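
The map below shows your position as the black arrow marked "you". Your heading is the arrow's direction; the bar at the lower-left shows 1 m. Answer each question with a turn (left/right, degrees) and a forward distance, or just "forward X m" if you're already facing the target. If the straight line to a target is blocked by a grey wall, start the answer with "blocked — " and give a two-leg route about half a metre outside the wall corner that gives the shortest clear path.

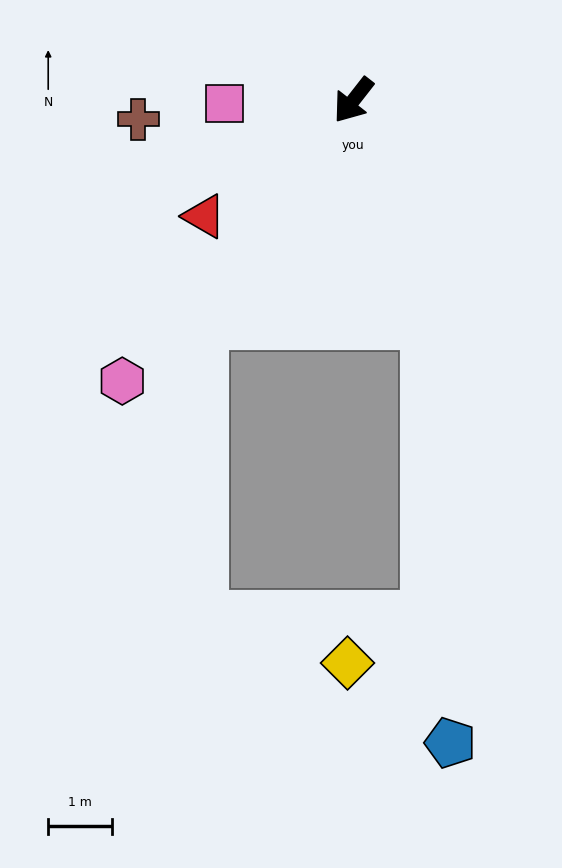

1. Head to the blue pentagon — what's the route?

blocked — turn left 57°, forward 3.7 m, then turn right 16°, forward 6.6 m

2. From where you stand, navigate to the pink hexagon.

forward 5.7 m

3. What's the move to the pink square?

turn right 51°, forward 2.0 m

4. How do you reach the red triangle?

turn right 14°, forward 3.0 m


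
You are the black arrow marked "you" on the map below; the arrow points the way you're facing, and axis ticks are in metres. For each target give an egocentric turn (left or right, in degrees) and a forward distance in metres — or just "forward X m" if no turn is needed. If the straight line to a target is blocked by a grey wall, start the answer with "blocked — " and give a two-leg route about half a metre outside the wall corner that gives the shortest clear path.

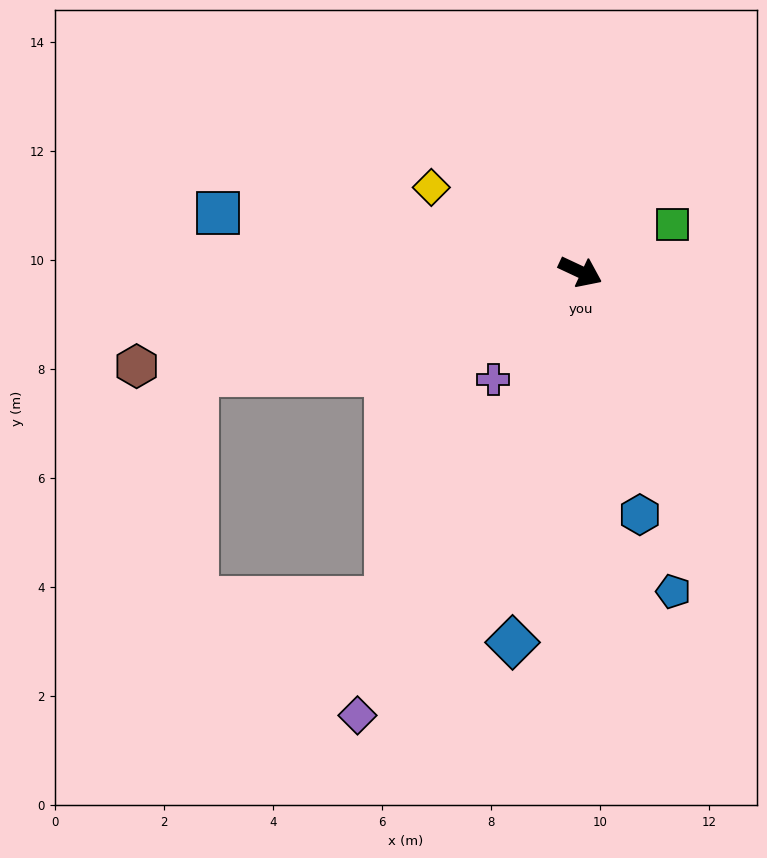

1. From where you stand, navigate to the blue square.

turn right 164°, forward 6.7 m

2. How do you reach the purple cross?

turn right 104°, forward 2.5 m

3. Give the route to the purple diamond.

turn right 92°, forward 9.1 m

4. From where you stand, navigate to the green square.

turn left 52°, forward 1.9 m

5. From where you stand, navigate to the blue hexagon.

turn right 51°, forward 4.6 m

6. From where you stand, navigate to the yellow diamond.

turn left 176°, forward 3.1 m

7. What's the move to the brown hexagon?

turn right 143°, forward 8.3 m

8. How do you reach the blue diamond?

turn right 75°, forward 6.9 m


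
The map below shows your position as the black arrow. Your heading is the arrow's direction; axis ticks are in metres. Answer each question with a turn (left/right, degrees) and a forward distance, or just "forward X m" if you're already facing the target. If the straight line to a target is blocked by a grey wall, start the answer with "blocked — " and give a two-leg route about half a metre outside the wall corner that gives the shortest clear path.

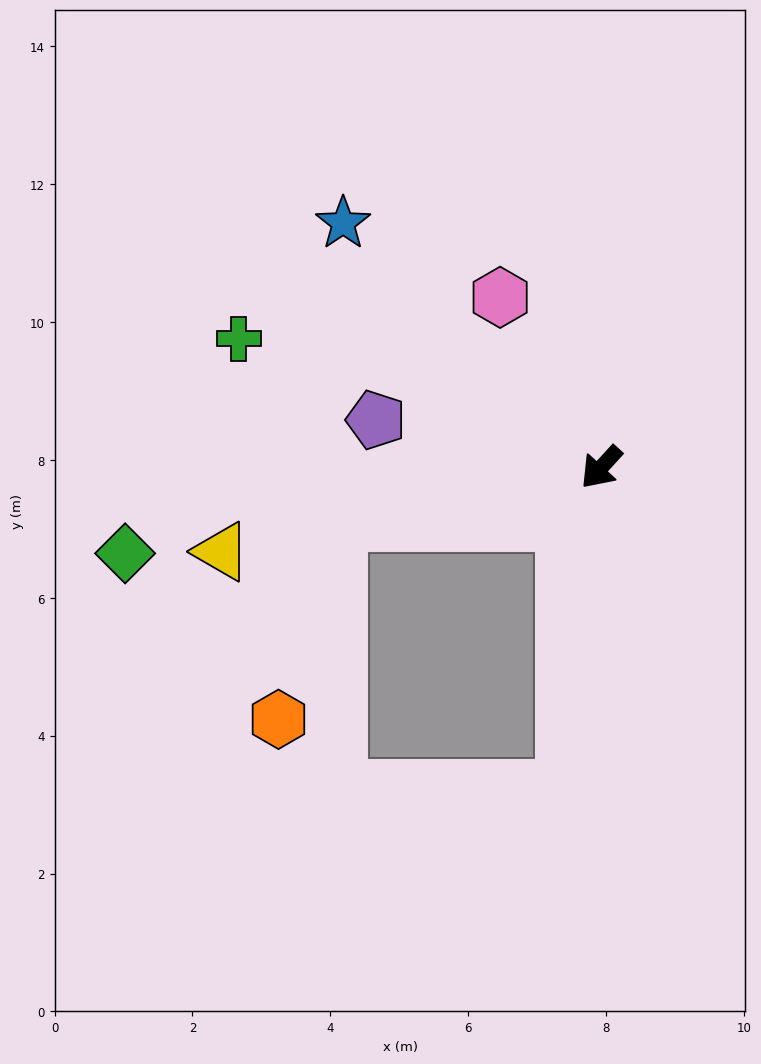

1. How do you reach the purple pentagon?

turn right 60°, forward 3.3 m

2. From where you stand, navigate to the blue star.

turn right 91°, forward 5.2 m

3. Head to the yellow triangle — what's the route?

turn right 35°, forward 5.6 m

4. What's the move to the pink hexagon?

turn right 107°, forward 2.9 m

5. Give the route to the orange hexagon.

blocked — turn right 36°, forward 3.9 m, then turn left 62°, forward 3.0 m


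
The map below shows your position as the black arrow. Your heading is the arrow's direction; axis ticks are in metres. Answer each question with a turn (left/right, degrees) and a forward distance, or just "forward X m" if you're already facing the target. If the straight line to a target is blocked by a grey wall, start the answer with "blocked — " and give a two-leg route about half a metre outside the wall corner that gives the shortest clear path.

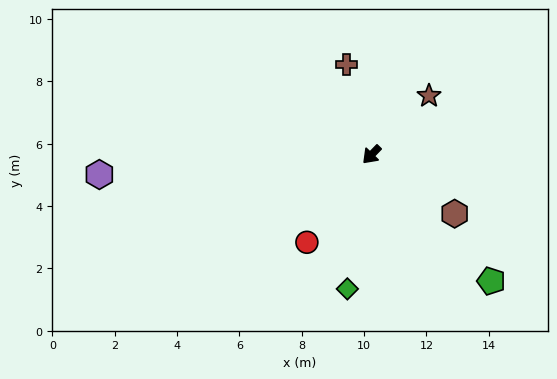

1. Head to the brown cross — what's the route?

turn right 121°, forward 3.0 m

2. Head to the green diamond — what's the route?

turn left 34°, forward 4.4 m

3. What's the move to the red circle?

turn left 8°, forward 3.5 m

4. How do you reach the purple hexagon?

turn right 42°, forward 8.8 m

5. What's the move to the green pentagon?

turn left 88°, forward 5.6 m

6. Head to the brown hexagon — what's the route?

turn left 99°, forward 3.3 m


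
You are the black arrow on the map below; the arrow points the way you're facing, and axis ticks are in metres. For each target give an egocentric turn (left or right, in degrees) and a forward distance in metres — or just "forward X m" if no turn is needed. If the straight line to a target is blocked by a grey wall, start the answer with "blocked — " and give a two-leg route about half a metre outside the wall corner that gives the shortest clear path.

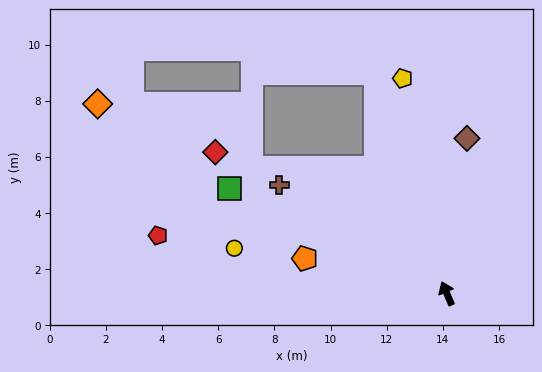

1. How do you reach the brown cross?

turn left 34°, forward 7.1 m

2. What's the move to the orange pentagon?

turn left 53°, forward 5.2 m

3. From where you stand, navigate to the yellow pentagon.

turn right 12°, forward 7.8 m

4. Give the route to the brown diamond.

turn right 31°, forward 5.6 m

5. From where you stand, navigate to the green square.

turn left 41°, forward 8.6 m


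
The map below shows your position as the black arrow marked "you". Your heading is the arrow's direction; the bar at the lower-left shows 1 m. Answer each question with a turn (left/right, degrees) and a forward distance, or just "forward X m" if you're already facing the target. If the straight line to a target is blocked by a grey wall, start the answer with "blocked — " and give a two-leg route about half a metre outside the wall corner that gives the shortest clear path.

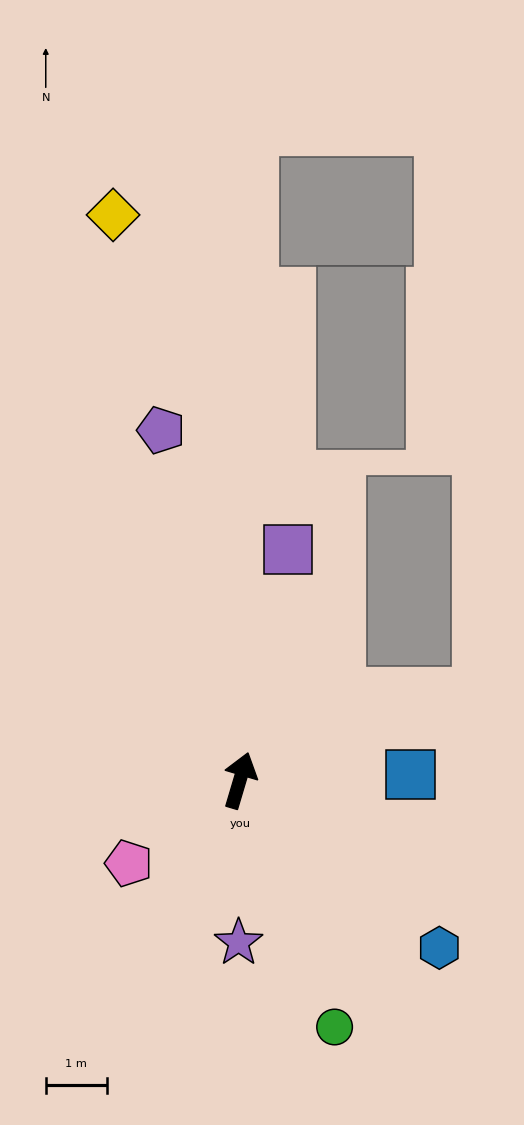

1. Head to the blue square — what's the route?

turn right 72°, forward 2.8 m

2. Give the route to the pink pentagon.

turn left 143°, forward 2.3 m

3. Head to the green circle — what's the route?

turn right 142°, forward 4.3 m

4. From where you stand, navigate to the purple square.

turn left 5°, forward 3.9 m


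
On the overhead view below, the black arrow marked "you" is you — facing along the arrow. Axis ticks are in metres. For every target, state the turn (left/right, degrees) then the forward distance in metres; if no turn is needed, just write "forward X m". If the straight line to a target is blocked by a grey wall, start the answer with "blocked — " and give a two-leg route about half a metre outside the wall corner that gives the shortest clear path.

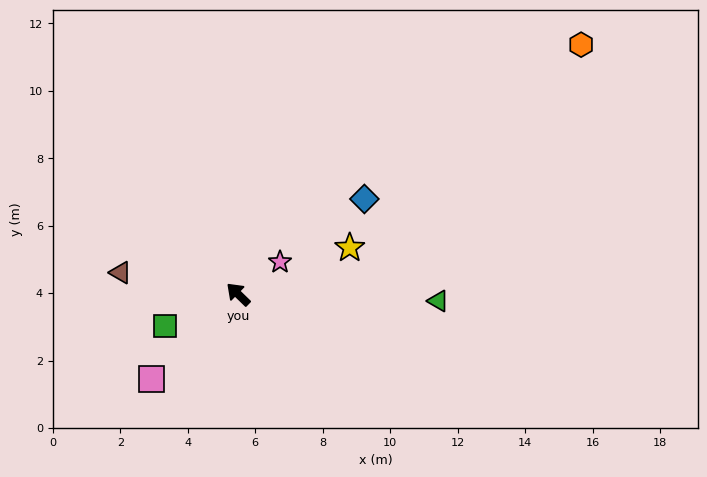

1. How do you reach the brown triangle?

turn left 34°, forward 3.5 m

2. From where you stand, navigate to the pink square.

turn left 89°, forward 3.6 m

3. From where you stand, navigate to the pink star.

turn right 98°, forward 1.6 m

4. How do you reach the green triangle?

turn right 138°, forward 5.9 m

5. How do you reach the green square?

turn left 67°, forward 2.4 m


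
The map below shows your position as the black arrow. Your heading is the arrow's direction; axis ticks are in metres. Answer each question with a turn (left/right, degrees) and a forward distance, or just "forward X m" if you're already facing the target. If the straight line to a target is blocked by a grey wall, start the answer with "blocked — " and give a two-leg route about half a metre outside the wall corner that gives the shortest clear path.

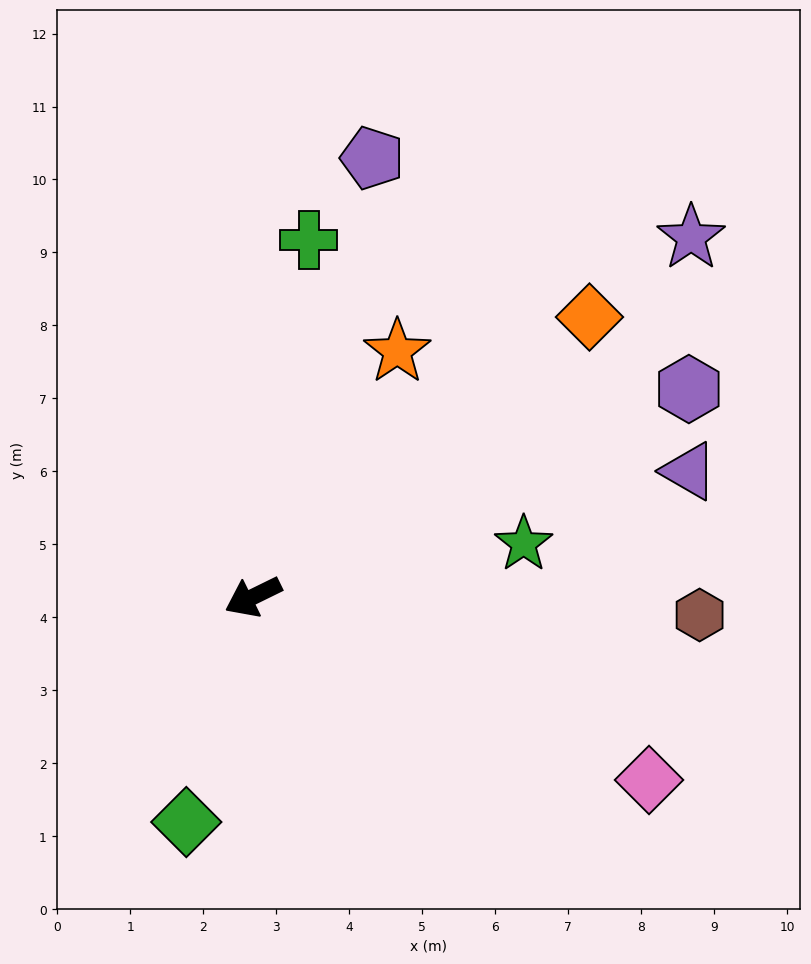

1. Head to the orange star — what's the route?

turn right 147°, forward 3.9 m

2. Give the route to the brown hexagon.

turn left 152°, forward 6.1 m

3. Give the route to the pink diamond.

turn left 129°, forward 6.0 m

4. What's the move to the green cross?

turn right 125°, forward 5.0 m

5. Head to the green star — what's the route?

turn left 165°, forward 3.8 m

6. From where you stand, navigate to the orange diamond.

turn right 166°, forward 6.0 m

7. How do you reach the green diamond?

turn left 47°, forward 3.2 m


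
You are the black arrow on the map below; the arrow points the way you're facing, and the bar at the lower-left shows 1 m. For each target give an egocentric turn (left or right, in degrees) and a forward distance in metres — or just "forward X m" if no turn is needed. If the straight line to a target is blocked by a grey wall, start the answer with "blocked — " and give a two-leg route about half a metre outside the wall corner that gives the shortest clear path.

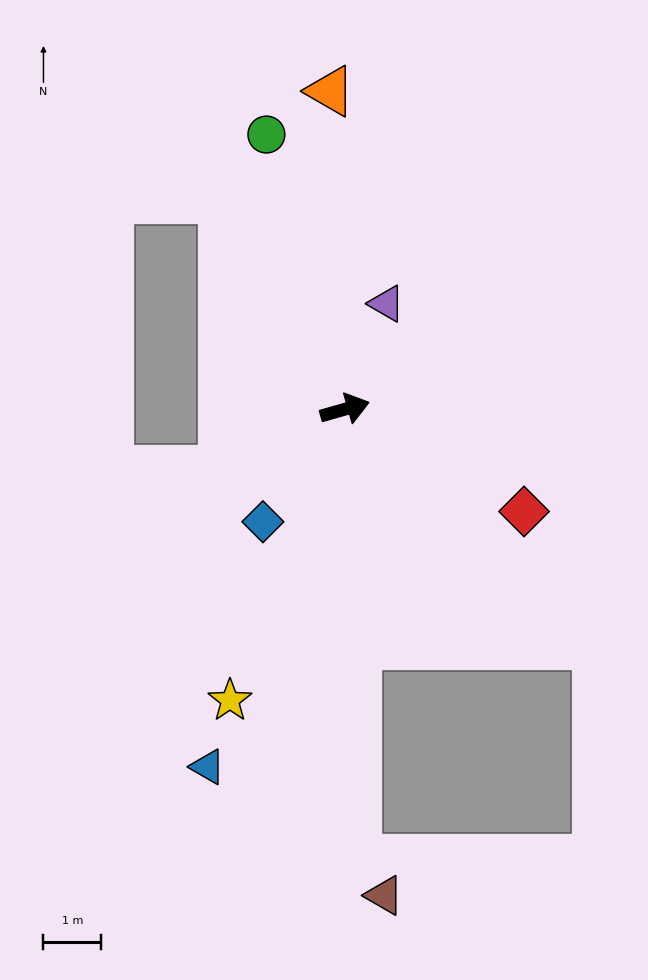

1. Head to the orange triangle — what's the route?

turn left 77°, forward 5.5 m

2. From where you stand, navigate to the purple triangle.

turn left 53°, forward 2.0 m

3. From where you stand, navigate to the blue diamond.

turn right 142°, forward 2.4 m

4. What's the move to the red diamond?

turn right 46°, forward 3.6 m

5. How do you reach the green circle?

turn left 90°, forward 5.0 m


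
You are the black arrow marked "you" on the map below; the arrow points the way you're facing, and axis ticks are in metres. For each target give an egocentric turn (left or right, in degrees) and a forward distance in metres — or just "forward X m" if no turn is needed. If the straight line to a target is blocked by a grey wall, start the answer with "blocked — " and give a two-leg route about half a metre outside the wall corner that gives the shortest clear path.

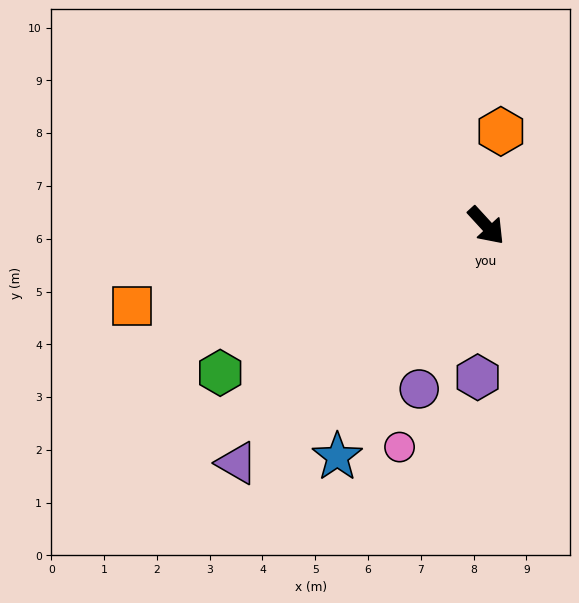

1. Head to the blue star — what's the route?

turn right 75°, forward 5.2 m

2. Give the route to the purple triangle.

turn right 89°, forward 6.5 m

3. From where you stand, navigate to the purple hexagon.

turn right 46°, forward 2.9 m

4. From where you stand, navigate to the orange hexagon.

turn left 129°, forward 1.8 m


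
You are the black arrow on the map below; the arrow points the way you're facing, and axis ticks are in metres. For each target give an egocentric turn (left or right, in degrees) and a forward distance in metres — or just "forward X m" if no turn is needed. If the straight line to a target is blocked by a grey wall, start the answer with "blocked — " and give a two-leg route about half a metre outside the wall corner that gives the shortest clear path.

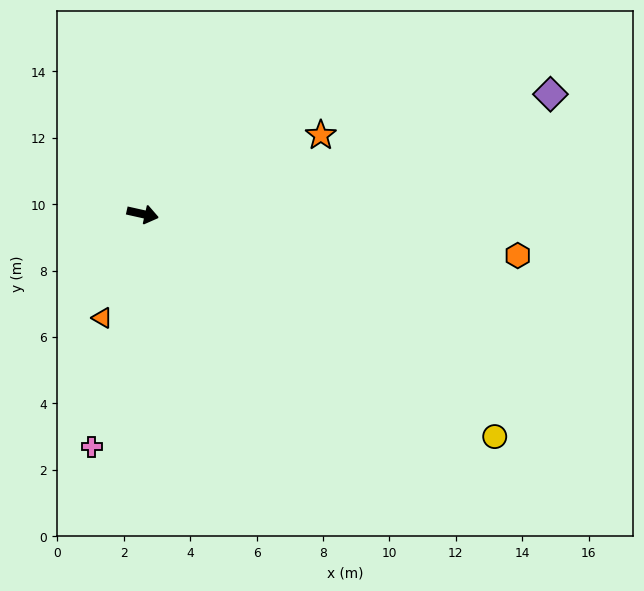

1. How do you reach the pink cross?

turn right 90°, forward 7.2 m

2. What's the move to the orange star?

turn left 36°, forward 5.9 m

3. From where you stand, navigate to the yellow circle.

turn right 20°, forward 12.5 m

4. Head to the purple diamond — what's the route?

turn left 29°, forward 12.8 m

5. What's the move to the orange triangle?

turn right 99°, forward 3.4 m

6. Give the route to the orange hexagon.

turn left 6°, forward 11.4 m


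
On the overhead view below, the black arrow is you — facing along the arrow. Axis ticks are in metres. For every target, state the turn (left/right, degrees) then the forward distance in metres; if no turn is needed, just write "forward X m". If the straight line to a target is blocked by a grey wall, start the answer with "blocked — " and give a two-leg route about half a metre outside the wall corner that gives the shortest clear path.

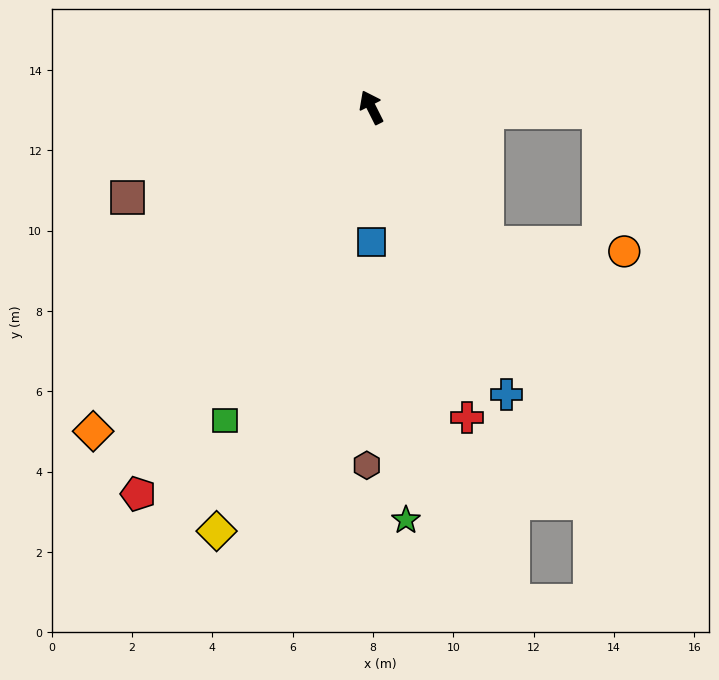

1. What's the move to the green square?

turn left 128°, forward 8.6 m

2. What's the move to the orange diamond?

turn left 113°, forward 10.6 m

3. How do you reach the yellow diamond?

turn left 133°, forward 11.2 m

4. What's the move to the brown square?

turn left 84°, forward 6.5 m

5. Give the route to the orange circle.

blocked — turn right 166°, forward 4.4 m, then turn left 46°, forward 3.4 m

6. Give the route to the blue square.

turn left 153°, forward 3.4 m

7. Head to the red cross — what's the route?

turn left 170°, forward 8.1 m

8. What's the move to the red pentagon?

turn left 122°, forward 11.2 m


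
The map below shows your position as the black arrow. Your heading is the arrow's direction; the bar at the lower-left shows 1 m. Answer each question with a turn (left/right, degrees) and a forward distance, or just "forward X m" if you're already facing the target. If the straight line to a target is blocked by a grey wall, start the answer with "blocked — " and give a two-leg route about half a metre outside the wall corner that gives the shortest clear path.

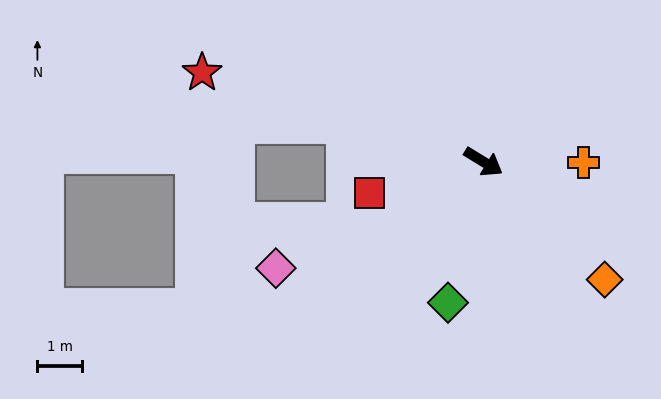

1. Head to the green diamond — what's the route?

turn right 73°, forward 3.3 m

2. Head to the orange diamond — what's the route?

turn right 13°, forward 3.8 m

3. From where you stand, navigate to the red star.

turn right 166°, forward 6.7 m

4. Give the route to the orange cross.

turn left 31°, forward 2.3 m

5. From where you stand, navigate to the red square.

turn right 133°, forward 2.7 m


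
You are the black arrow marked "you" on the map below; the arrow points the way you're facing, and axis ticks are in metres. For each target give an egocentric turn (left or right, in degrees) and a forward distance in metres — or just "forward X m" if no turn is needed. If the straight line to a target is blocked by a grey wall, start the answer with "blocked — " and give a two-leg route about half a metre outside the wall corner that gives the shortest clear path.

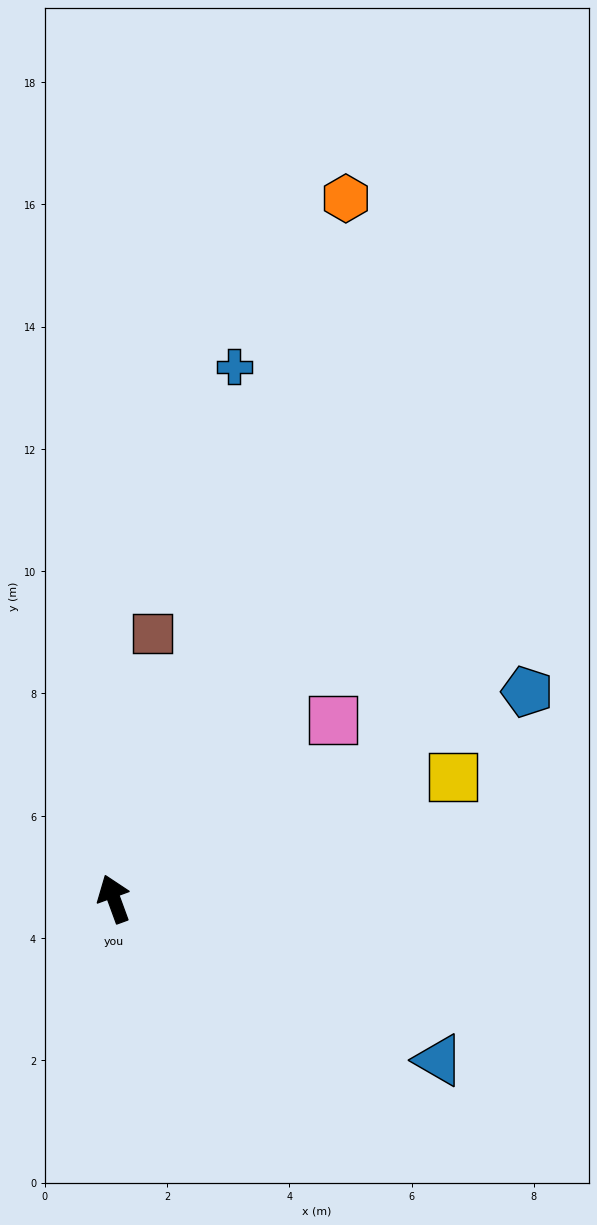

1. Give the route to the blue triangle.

turn right 137°, forward 5.9 m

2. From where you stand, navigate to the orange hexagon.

turn right 38°, forward 12.1 m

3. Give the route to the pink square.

turn right 71°, forward 4.6 m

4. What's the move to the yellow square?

turn right 90°, forward 5.9 m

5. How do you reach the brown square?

turn right 28°, forward 4.4 m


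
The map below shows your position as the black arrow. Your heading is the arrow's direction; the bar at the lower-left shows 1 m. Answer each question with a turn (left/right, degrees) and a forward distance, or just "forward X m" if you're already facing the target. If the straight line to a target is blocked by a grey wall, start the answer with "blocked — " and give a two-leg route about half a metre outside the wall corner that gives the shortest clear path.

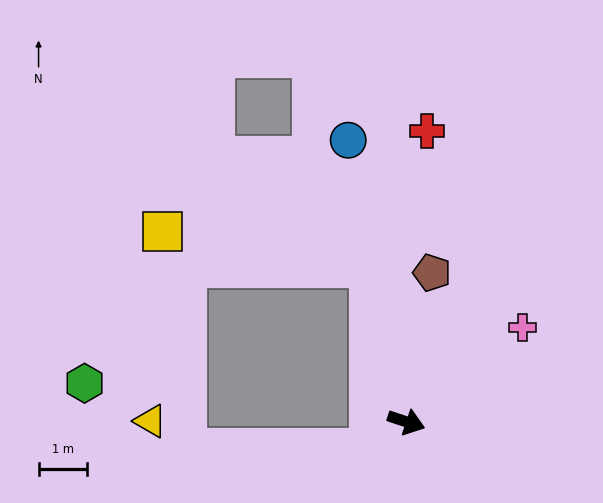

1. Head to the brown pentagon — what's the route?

turn left 99°, forward 3.1 m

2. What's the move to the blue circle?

turn left 120°, forward 5.9 m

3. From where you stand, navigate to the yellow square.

blocked — turn left 122°, forward 3.2 m, then turn left 67°, forward 4.3 m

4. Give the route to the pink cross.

turn left 58°, forward 3.1 m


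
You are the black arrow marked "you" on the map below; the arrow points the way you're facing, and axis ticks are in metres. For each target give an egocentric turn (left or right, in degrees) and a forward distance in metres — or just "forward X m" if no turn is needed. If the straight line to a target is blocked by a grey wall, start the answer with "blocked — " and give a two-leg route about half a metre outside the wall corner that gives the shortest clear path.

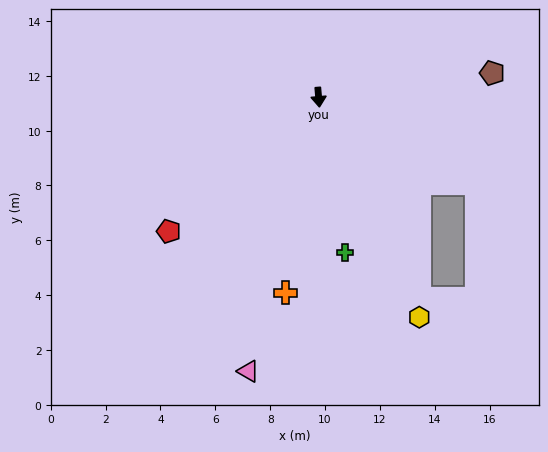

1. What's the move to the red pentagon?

turn right 53°, forward 7.3 m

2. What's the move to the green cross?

turn left 5°, forward 5.7 m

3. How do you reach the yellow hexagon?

turn left 20°, forward 8.8 m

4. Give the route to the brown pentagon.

turn left 93°, forward 6.4 m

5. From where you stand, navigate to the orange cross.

turn right 14°, forward 7.2 m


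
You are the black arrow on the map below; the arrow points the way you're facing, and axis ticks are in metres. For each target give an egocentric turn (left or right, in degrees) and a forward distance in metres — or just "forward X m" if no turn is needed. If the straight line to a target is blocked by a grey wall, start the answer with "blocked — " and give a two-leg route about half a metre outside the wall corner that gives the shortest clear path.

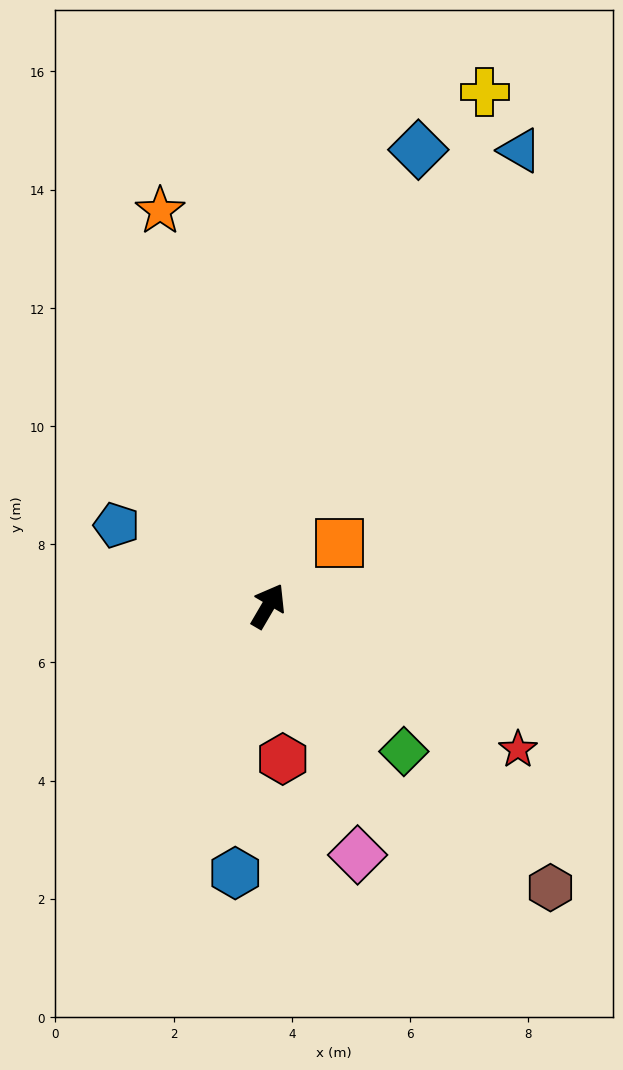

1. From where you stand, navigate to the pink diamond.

turn right 130°, forward 4.5 m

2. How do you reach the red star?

turn right 90°, forward 4.9 m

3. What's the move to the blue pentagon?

turn left 92°, forward 2.9 m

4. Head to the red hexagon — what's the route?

turn right 144°, forward 2.6 m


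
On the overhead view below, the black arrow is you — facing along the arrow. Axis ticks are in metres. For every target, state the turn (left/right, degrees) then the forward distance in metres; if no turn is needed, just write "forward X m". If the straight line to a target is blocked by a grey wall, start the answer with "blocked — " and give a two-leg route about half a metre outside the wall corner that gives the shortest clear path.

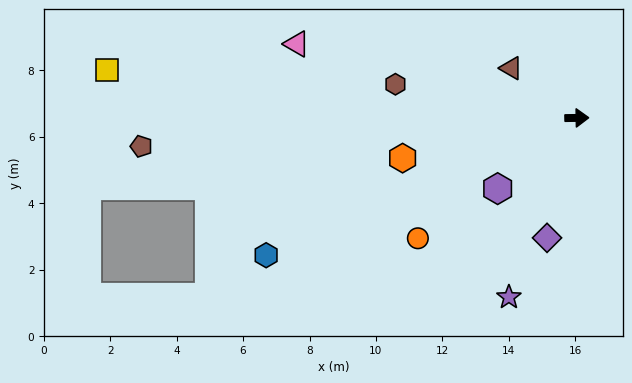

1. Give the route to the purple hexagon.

turn right 139°, forward 3.2 m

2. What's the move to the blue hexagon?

turn right 157°, forward 10.2 m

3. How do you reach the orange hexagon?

turn right 168°, forward 5.4 m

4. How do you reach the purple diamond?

turn right 105°, forward 3.7 m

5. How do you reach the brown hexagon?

turn left 169°, forward 5.6 m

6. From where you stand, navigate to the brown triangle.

turn left 142°, forward 2.5 m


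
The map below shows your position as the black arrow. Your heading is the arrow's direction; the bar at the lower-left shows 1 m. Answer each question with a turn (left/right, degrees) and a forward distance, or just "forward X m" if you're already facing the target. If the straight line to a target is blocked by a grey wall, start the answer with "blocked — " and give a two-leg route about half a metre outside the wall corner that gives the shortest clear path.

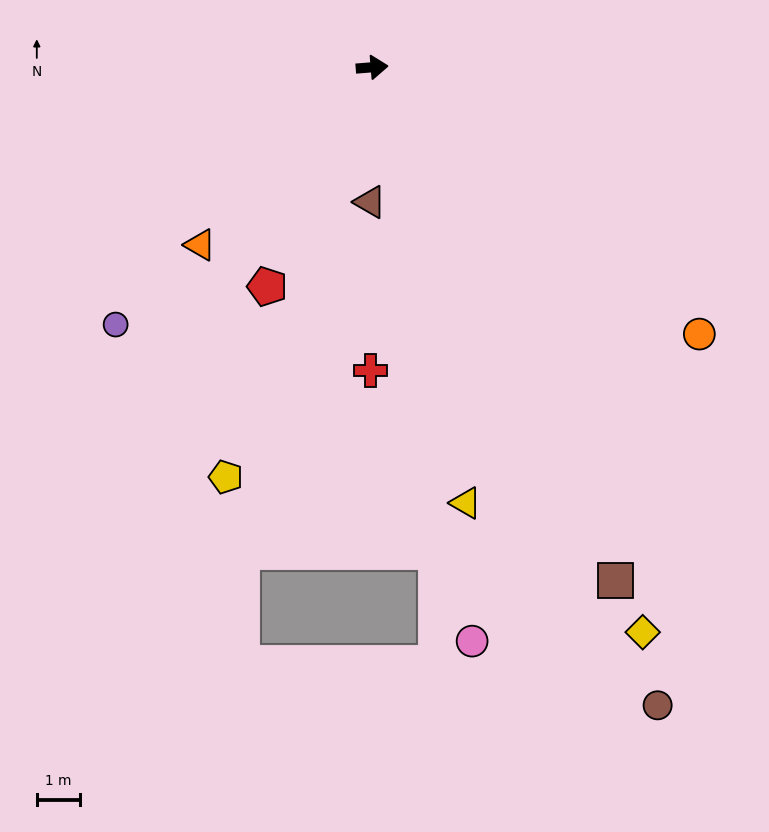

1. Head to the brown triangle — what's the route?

turn right 95°, forward 3.1 m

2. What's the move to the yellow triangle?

turn right 82°, forward 10.3 m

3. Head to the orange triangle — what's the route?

turn right 139°, forward 5.7 m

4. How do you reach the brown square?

turn right 69°, forward 13.2 m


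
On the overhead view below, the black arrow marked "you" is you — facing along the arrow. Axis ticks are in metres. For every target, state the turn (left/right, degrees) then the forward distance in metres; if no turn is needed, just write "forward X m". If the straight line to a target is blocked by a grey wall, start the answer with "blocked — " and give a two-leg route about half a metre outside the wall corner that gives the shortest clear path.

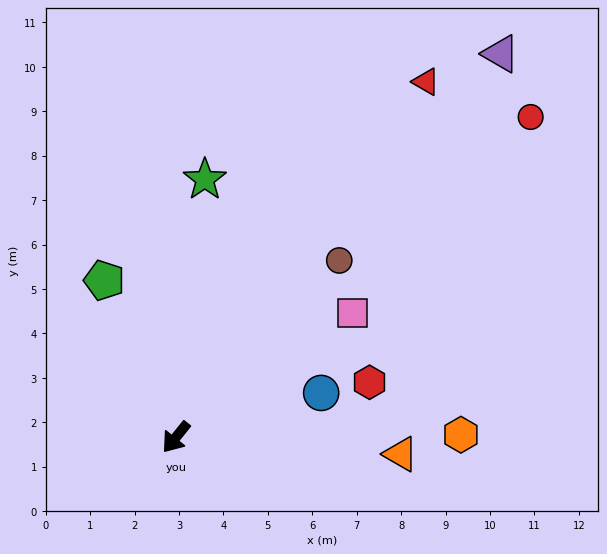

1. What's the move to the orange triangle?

turn left 125°, forward 5.1 m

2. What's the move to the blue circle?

turn left 146°, forward 3.4 m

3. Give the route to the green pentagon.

turn right 117°, forward 3.9 m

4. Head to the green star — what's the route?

turn right 148°, forward 5.8 m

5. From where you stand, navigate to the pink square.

turn left 164°, forward 4.9 m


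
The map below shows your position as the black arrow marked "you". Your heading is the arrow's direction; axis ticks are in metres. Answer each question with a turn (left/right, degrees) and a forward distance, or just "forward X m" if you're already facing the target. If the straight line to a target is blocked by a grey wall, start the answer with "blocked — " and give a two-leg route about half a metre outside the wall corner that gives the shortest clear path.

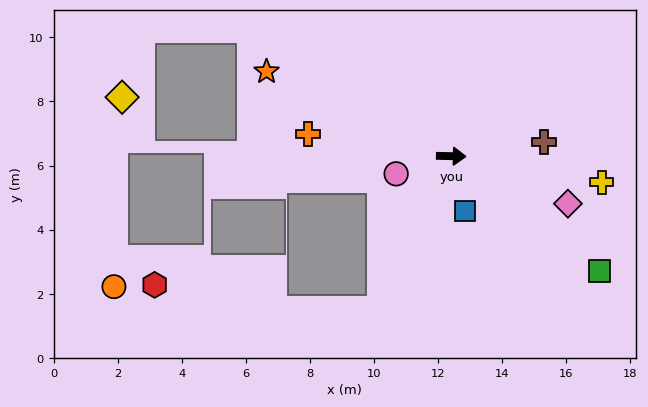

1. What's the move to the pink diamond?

turn right 21°, forward 3.9 m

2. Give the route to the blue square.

turn right 75°, forward 1.8 m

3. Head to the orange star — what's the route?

turn left 157°, forward 6.3 m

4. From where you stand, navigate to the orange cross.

turn left 172°, forward 4.5 m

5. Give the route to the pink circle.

turn right 161°, forward 1.8 m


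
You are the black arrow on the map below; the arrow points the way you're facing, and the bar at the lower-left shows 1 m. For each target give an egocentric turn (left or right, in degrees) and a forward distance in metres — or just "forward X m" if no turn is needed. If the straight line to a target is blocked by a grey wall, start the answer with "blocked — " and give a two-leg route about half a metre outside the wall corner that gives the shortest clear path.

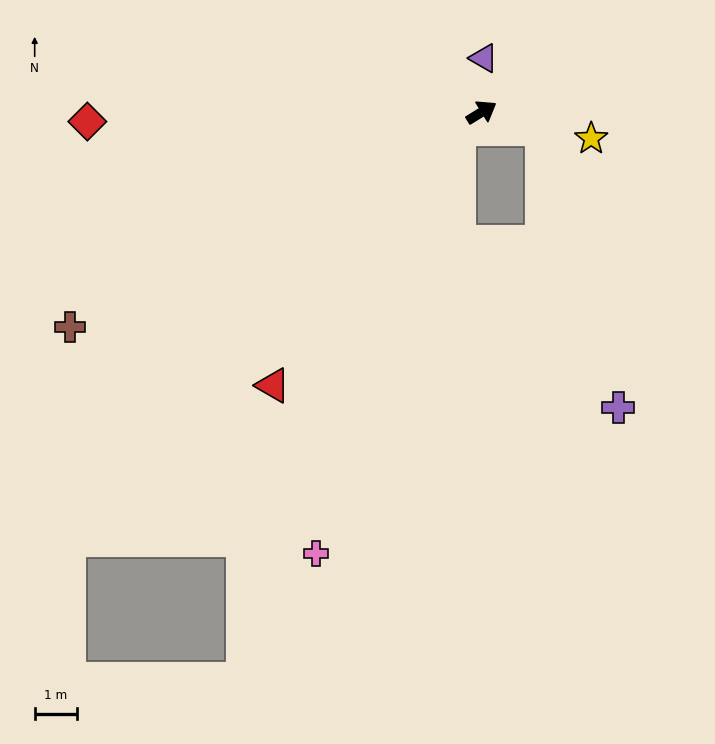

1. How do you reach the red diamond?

turn left 150°, forward 9.4 m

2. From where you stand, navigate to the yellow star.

turn right 45°, forward 2.7 m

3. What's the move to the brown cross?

turn left 176°, forward 11.1 m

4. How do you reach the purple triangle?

turn left 56°, forward 1.3 m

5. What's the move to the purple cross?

blocked — turn right 46°, forward 1.5 m, then turn right 61°, forward 6.9 m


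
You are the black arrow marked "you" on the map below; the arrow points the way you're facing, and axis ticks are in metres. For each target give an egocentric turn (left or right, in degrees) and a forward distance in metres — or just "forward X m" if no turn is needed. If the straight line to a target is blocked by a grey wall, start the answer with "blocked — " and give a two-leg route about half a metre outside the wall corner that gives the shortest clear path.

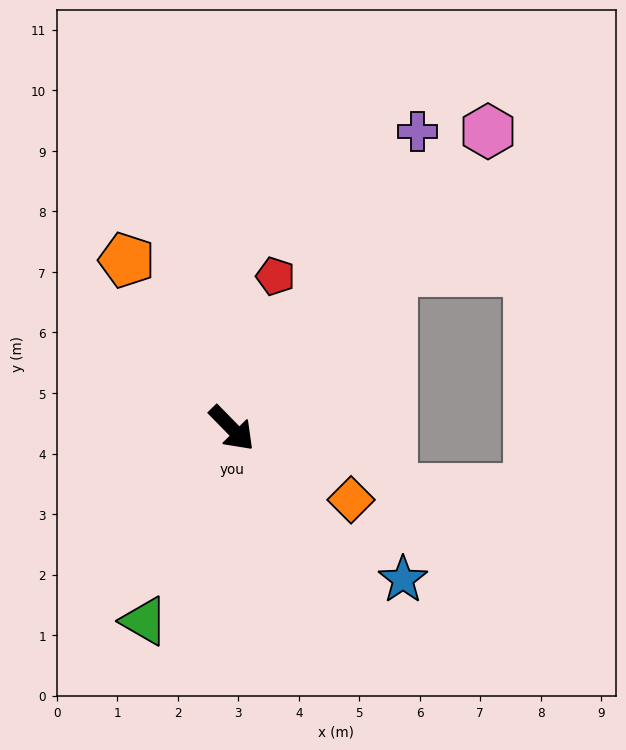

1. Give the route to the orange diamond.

turn left 15°, forward 2.3 m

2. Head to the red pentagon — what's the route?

turn left 120°, forward 2.6 m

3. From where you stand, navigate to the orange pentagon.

turn left 168°, forward 3.3 m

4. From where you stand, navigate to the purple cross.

turn left 103°, forward 5.8 m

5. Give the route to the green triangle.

turn right 69°, forward 3.5 m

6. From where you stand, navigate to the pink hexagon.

turn left 95°, forward 6.5 m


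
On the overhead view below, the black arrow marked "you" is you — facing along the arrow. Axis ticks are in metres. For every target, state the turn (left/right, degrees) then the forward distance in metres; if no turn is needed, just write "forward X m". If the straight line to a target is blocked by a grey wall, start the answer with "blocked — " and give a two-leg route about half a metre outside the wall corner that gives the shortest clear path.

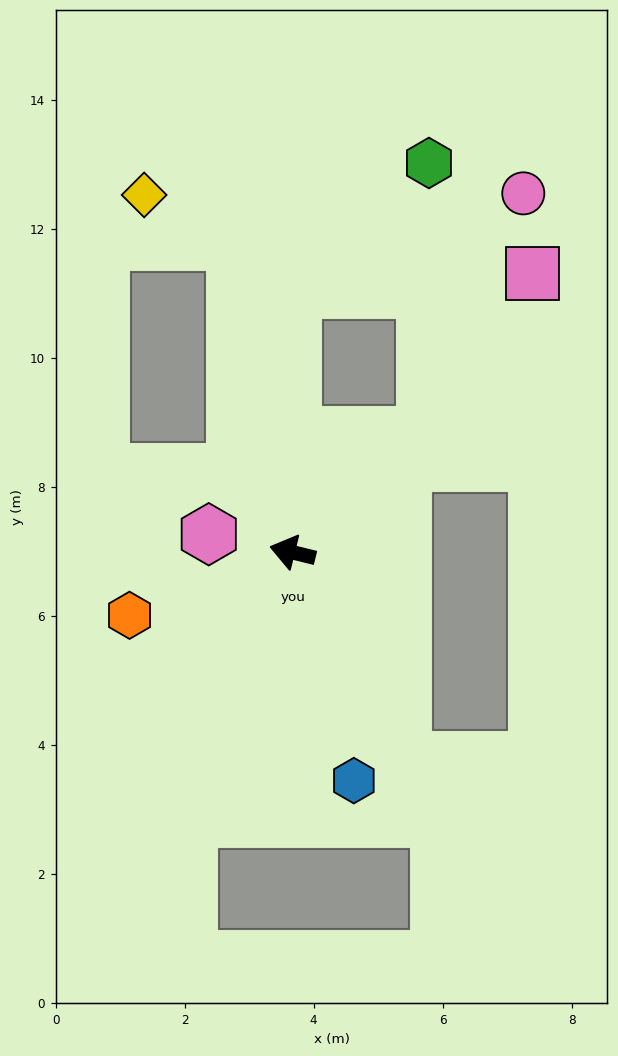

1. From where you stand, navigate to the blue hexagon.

turn left 119°, forward 3.7 m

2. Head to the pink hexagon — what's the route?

forward 1.3 m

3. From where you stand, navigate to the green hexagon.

blocked — turn right 76°, forward 4.1 m, then turn right 47°, forward 2.9 m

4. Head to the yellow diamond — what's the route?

blocked — turn right 65°, forward 4.9 m, then turn left 51°, forward 1.6 m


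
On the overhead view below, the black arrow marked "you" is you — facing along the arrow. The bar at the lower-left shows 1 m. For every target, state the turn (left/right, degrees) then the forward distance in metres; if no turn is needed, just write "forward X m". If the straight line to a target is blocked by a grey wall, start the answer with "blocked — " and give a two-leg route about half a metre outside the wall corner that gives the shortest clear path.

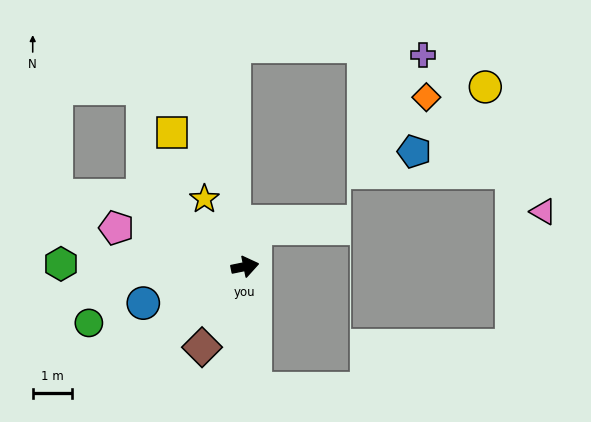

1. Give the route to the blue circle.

turn right 172°, forward 2.8 m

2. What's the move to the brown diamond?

turn right 130°, forward 2.4 m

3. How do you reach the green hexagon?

turn left 168°, forward 4.7 m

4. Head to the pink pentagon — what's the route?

turn left 152°, forward 3.5 m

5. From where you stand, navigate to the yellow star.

turn left 109°, forward 2.0 m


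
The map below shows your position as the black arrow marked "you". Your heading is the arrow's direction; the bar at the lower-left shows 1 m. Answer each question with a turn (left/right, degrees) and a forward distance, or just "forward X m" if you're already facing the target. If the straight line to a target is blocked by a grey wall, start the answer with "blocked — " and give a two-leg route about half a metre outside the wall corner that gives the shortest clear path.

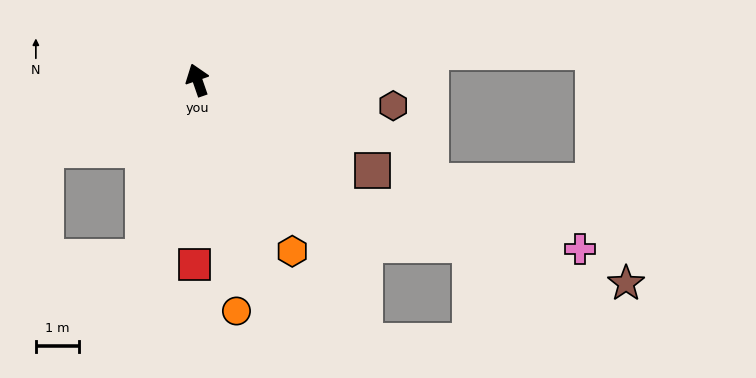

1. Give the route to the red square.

turn left 160°, forward 4.3 m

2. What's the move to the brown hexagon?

turn right 117°, forward 4.6 m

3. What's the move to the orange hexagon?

turn right 170°, forward 4.6 m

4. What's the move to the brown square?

turn right 137°, forward 4.6 m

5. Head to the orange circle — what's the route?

turn left 171°, forward 5.5 m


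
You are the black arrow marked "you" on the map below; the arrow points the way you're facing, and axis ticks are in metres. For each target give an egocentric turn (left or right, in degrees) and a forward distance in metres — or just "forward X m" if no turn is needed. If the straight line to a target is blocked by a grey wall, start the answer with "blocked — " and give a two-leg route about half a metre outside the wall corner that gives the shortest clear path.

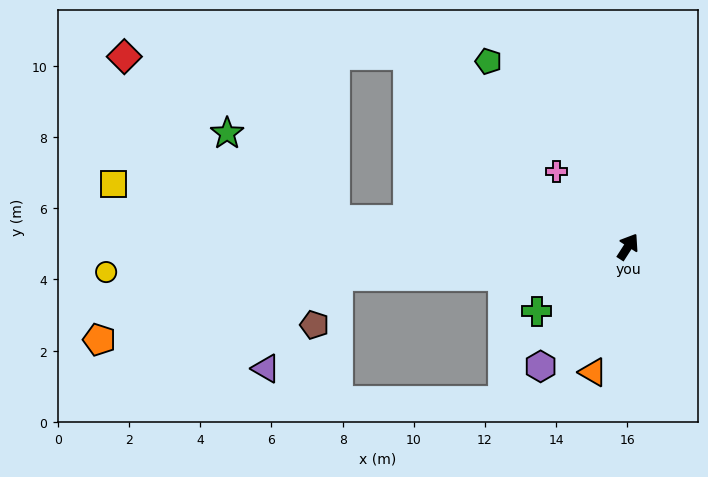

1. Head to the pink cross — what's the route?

turn left 76°, forward 2.9 m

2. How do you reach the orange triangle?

turn right 163°, forward 3.7 m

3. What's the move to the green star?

blocked — turn left 118°, forward 8.3 m, then turn right 34°, forward 3.9 m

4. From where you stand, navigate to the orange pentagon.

blocked — turn left 129°, forward 8.2 m, then turn left 9°, forward 6.9 m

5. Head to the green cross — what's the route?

turn left 158°, forward 3.1 m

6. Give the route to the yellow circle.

turn left 126°, forward 14.7 m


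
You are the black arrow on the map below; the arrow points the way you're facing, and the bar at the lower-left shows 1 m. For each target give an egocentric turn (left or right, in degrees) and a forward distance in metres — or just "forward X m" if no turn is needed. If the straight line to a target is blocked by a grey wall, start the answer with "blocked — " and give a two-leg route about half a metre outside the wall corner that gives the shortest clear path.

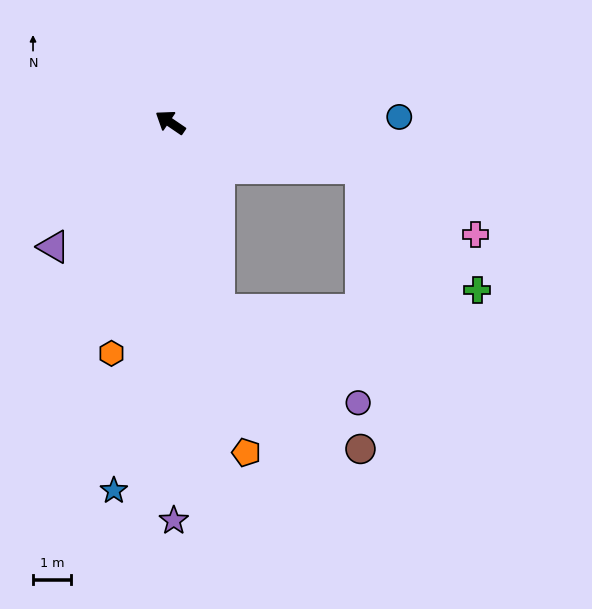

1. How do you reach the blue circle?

turn right 144°, forward 6.0 m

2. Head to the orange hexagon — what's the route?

turn left 110°, forward 6.3 m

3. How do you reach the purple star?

turn left 125°, forward 10.4 m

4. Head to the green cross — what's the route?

blocked — turn right 159°, forward 5.1 m, then turn right 33°, forward 4.4 m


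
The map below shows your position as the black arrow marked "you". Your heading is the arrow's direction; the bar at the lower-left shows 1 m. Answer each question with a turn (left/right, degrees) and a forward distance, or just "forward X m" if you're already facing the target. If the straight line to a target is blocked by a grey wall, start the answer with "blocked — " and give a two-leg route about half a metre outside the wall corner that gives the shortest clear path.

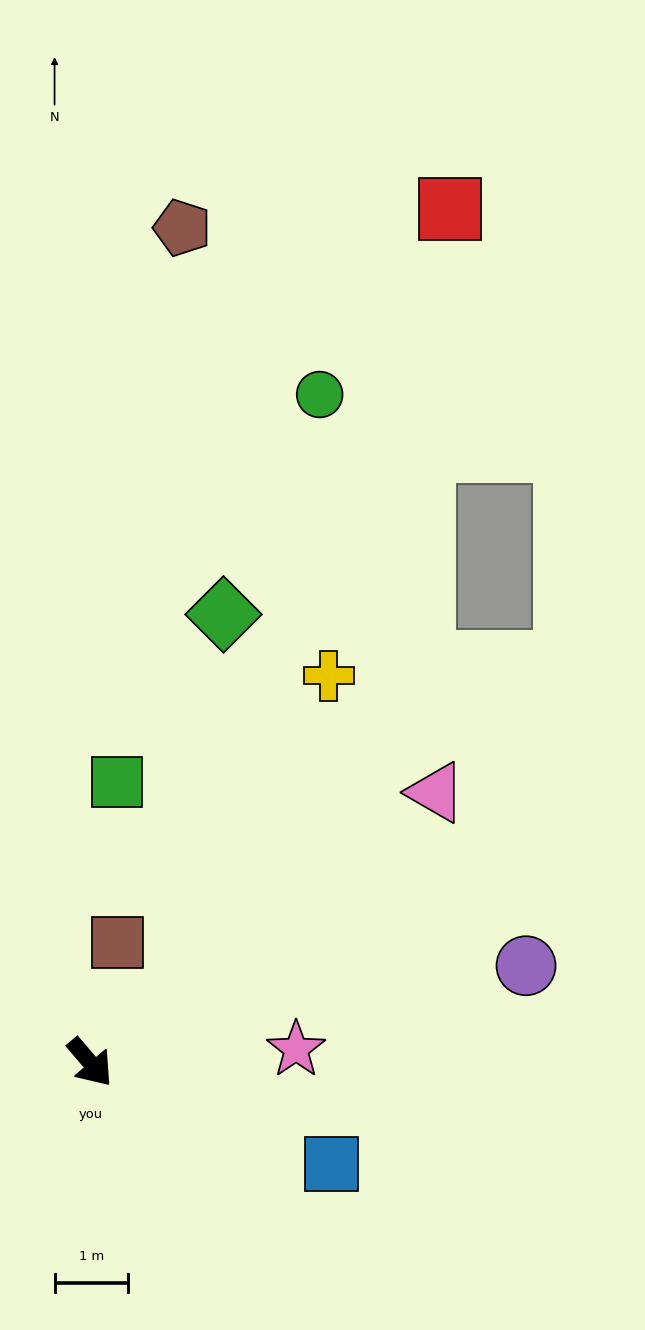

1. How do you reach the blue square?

turn left 27°, forward 3.6 m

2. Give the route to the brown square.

turn left 127°, forward 1.7 m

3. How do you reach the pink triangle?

turn left 88°, forward 6.0 m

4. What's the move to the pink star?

turn left 53°, forward 2.8 m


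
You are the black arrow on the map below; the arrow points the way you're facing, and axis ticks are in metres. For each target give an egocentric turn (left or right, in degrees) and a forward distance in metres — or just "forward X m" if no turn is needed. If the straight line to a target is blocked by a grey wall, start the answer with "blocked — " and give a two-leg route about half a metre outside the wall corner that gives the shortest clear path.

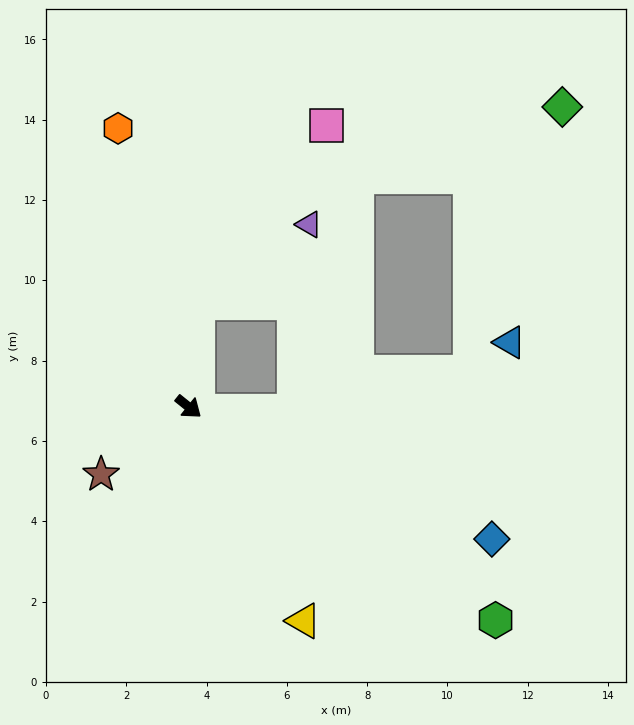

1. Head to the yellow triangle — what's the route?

turn right 23°, forward 6.1 m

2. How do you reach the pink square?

blocked — turn left 124°, forward 2.6 m, then turn right 31°, forward 5.5 m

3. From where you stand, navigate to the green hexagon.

turn left 4°, forward 9.3 m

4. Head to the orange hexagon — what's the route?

turn left 143°, forward 7.2 m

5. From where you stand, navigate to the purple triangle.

blocked — turn left 124°, forward 2.6 m, then turn right 50°, forward 3.4 m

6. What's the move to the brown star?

turn right 103°, forward 2.8 m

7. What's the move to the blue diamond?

turn left 15°, forward 8.2 m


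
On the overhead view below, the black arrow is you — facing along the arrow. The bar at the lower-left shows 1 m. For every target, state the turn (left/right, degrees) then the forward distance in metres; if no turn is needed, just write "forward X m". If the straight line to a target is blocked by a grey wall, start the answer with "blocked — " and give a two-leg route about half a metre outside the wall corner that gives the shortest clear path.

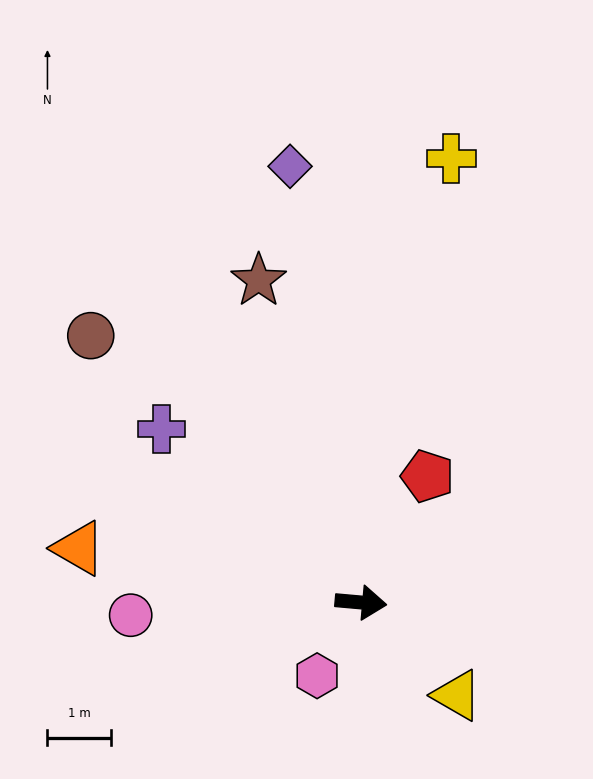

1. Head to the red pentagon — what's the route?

turn left 67°, forward 2.3 m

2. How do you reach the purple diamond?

turn left 104°, forward 7.0 m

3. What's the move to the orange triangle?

turn left 174°, forward 4.5 m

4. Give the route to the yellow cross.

turn left 84°, forward 7.1 m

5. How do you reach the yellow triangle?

turn right 39°, forward 2.1 m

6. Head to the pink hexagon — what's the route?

turn right 116°, forward 1.3 m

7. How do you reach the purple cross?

turn left 144°, forward 4.2 m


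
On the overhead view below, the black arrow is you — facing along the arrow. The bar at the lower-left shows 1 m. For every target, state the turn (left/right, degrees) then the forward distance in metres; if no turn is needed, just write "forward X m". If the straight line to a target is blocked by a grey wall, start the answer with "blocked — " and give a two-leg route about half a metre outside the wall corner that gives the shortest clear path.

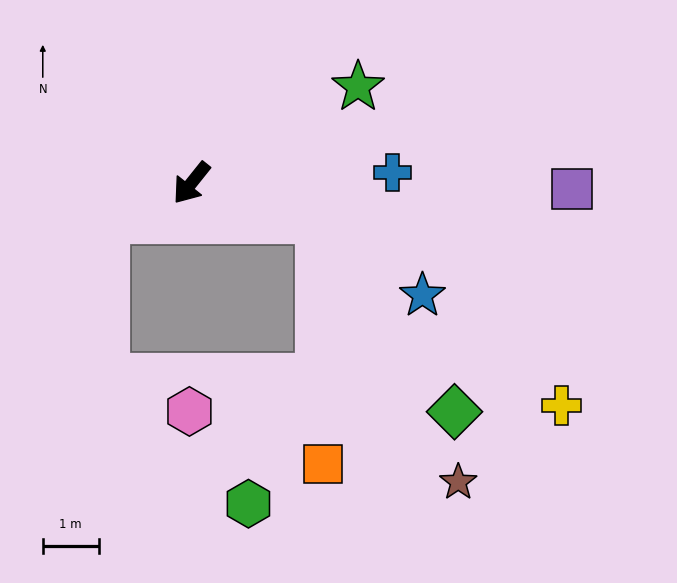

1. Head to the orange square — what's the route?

blocked — turn left 112°, forward 2.4 m, then turn right 73°, forward 4.4 m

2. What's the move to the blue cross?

turn left 132°, forward 3.6 m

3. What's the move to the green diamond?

blocked — turn left 112°, forward 2.4 m, then turn right 38°, forward 4.2 m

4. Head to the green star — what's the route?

turn left 159°, forward 3.4 m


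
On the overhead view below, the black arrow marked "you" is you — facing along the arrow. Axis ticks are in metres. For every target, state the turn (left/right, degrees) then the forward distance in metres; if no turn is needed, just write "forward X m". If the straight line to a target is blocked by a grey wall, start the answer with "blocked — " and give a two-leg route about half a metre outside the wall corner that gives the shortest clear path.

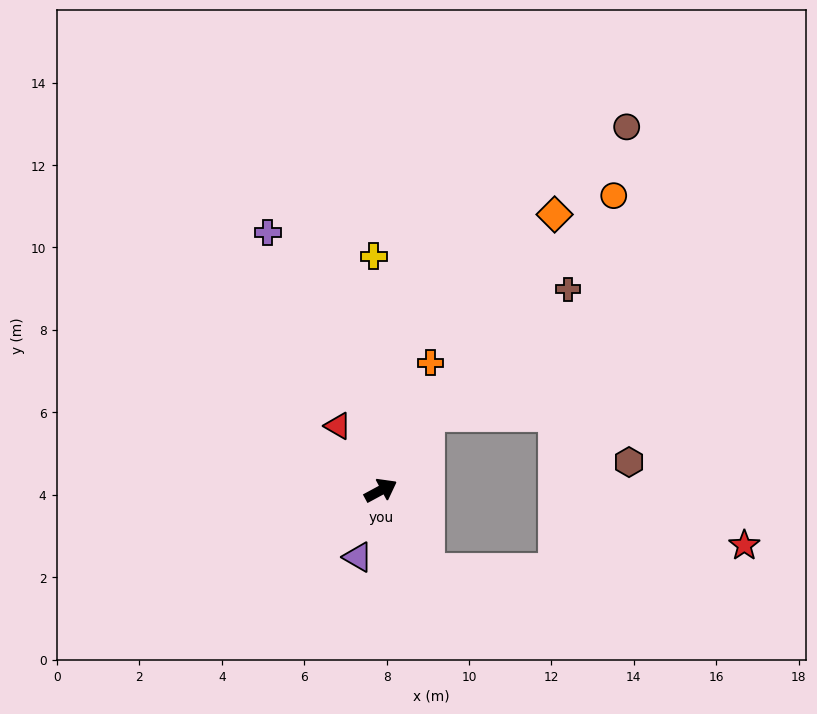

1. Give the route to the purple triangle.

turn right 137°, forward 1.7 m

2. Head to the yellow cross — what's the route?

turn left 63°, forward 5.7 m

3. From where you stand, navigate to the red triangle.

turn left 95°, forward 1.9 m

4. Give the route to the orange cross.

turn left 40°, forward 3.3 m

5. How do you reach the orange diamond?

turn left 29°, forward 7.9 m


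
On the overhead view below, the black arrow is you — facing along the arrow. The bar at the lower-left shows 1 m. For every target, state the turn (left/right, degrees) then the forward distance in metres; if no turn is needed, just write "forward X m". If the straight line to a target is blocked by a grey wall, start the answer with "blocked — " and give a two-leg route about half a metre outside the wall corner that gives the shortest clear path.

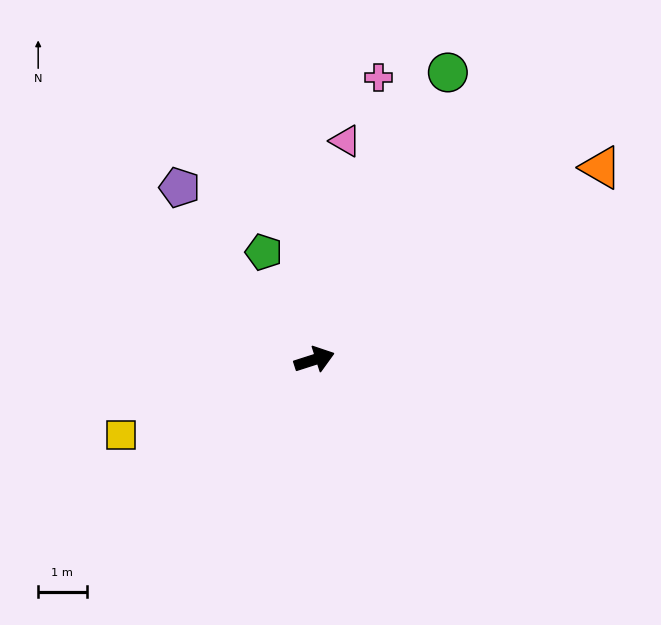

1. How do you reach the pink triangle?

turn left 64°, forward 4.6 m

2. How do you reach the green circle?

turn left 47°, forward 6.5 m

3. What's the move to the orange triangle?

turn left 16°, forward 7.1 m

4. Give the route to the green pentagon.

turn left 97°, forward 2.5 m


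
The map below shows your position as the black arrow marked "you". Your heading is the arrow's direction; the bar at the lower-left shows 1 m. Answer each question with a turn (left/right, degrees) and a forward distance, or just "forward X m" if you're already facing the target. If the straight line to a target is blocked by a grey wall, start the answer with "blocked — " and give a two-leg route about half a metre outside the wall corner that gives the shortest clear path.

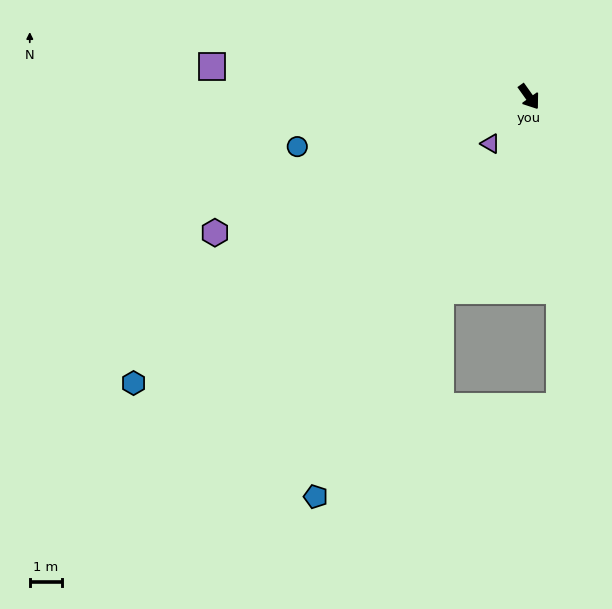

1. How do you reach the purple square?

turn right 131°, forward 9.9 m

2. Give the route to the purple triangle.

turn right 75°, forward 1.9 m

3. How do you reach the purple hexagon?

turn right 102°, forward 10.6 m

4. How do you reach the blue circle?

turn right 113°, forward 7.4 m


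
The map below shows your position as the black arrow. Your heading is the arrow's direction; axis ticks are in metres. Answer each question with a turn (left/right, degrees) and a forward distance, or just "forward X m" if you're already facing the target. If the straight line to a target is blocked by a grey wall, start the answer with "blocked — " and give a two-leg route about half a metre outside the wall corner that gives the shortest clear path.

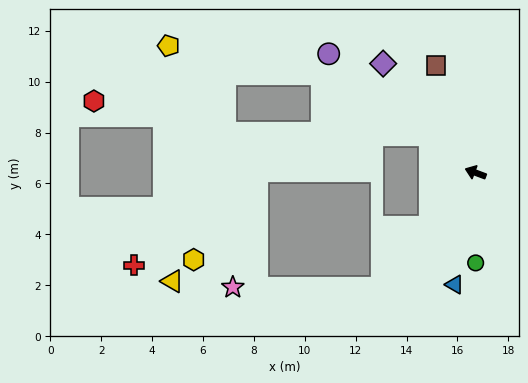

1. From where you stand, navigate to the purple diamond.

turn right 29°, forward 5.6 m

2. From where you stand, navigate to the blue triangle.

turn left 100°, forward 4.5 m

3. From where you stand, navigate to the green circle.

turn left 111°, forward 3.5 m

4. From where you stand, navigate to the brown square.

turn right 49°, forward 4.5 m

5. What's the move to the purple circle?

turn right 18°, forward 7.4 m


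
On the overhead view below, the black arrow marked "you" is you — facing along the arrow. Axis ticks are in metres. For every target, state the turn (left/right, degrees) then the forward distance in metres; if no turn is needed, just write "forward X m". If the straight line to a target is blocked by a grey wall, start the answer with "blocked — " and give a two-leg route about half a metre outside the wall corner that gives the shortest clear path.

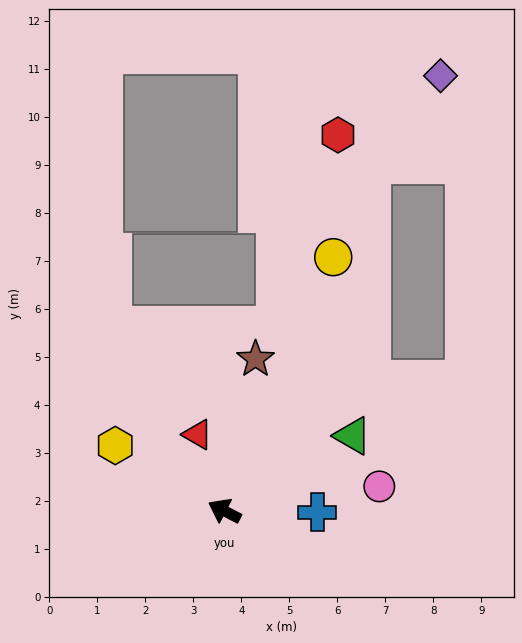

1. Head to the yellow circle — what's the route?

turn right 86°, forward 5.8 m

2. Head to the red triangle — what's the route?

turn right 43°, forward 1.7 m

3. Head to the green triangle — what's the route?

turn right 122°, forward 3.1 m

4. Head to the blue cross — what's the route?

turn right 153°, forward 1.9 m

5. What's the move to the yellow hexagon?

turn right 4°, forward 2.7 m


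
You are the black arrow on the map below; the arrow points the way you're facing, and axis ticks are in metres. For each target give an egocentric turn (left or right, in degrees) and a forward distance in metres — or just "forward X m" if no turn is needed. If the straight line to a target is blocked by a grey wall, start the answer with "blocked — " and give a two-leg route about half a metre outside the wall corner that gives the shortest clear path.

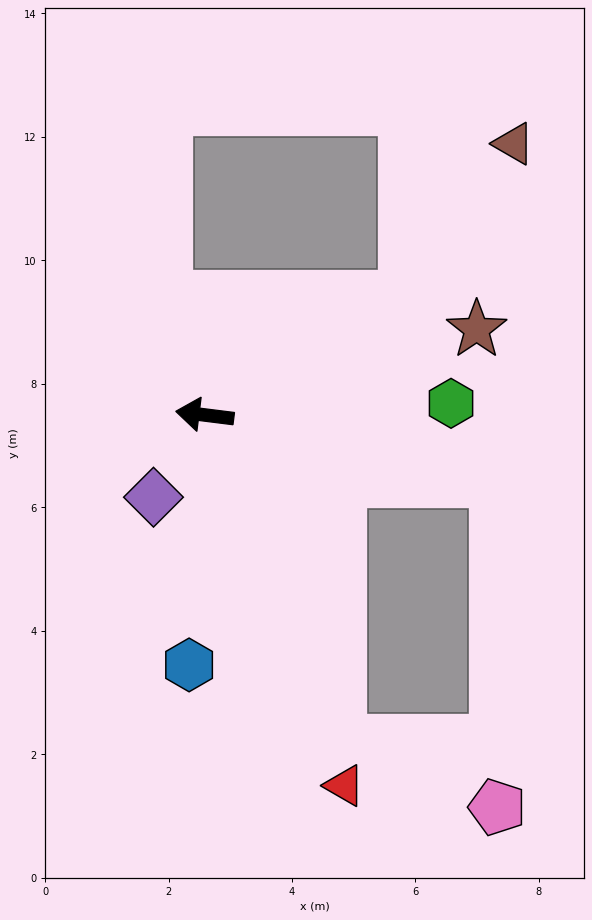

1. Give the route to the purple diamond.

turn left 65°, forward 1.6 m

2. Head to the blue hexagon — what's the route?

turn left 94°, forward 4.1 m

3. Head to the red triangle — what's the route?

turn left 118°, forward 6.4 m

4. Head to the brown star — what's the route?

turn right 155°, forward 4.6 m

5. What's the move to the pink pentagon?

blocked — turn left 120°, forward 5.7 m, then turn left 44°, forward 2.8 m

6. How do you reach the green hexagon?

turn right 170°, forward 4.0 m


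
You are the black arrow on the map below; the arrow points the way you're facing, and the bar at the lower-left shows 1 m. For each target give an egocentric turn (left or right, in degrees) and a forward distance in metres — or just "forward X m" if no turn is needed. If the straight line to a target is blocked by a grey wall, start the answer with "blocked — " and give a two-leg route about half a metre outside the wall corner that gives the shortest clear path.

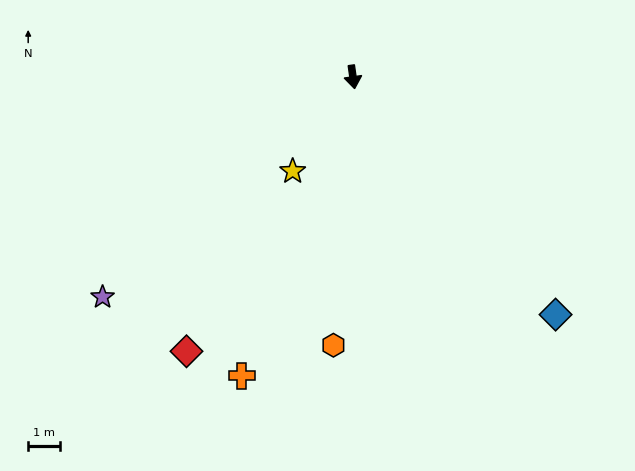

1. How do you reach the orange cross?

turn right 28°, forward 10.1 m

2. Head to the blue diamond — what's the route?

turn left 32°, forward 9.9 m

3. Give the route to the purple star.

turn right 57°, forward 10.5 m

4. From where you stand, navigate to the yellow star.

turn right 41°, forward 3.5 m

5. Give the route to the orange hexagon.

turn right 12°, forward 8.5 m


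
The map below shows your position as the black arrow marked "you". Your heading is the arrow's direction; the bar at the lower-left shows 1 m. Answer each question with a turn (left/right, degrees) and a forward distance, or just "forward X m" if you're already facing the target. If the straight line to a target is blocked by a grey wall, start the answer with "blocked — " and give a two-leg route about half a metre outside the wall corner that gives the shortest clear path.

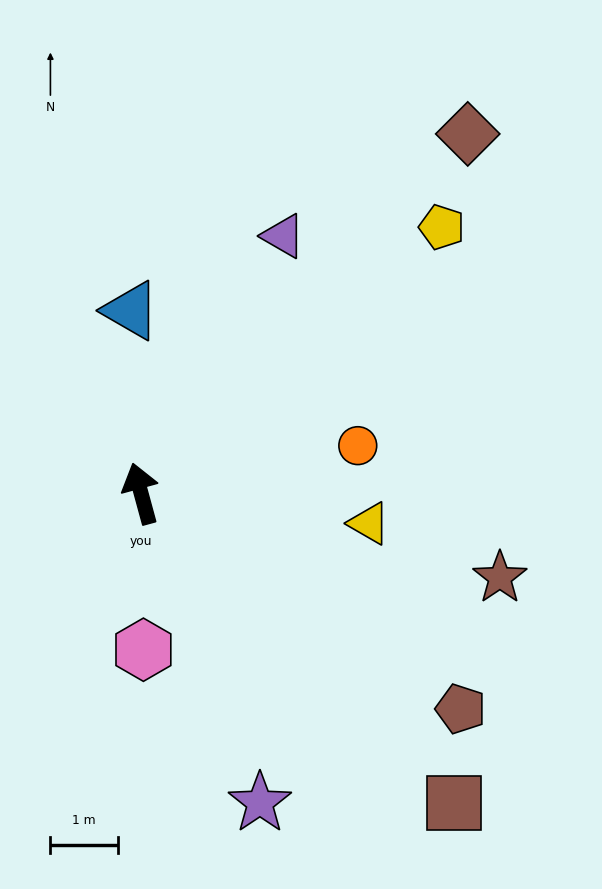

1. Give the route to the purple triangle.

turn right 44°, forward 4.3 m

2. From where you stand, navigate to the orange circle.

turn right 93°, forward 3.3 m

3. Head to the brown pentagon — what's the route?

turn right 139°, forward 5.7 m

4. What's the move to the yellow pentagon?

turn right 64°, forward 5.9 m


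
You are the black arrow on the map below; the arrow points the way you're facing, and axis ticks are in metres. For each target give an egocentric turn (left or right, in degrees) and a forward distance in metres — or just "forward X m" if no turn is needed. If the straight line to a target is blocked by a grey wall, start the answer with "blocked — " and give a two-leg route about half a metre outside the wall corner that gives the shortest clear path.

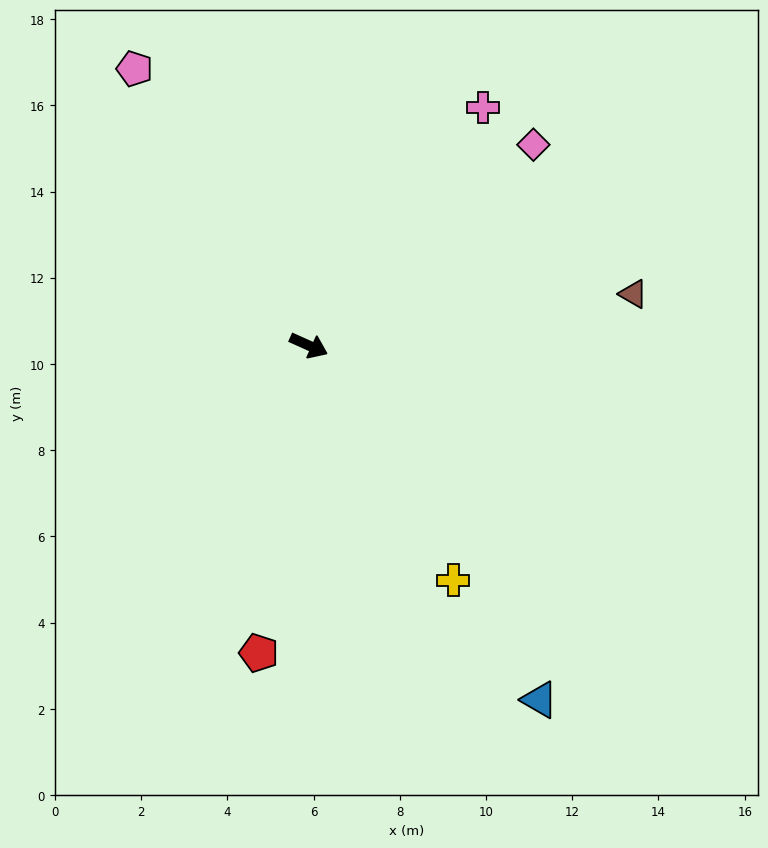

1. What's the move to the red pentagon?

turn right 75°, forward 7.2 m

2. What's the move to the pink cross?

turn left 78°, forward 6.8 m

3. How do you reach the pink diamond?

turn left 66°, forward 7.0 m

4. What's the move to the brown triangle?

turn left 33°, forward 7.6 m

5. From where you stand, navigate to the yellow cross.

turn right 34°, forward 6.4 m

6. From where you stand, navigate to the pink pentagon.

turn left 146°, forward 7.6 m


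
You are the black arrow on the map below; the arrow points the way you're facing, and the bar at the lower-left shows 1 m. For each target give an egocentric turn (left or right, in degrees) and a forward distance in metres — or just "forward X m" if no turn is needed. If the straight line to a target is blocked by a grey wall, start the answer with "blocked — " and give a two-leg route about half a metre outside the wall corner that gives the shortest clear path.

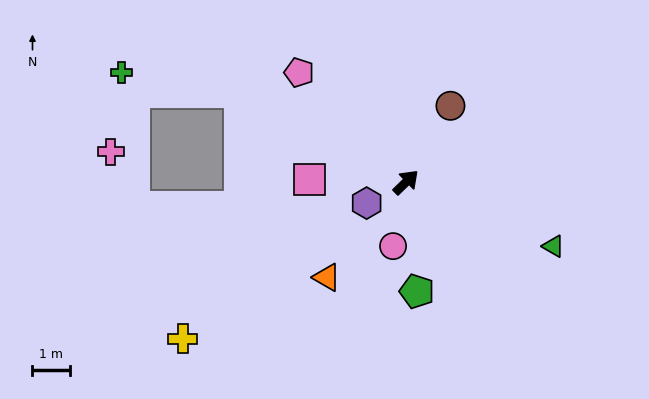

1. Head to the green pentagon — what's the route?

turn right 128°, forward 2.9 m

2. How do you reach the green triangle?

turn right 68°, forward 4.3 m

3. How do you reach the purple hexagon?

turn left 164°, forward 1.2 m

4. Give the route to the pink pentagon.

turn left 90°, forward 4.1 m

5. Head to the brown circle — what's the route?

turn left 16°, forward 2.4 m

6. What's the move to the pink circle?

turn right 146°, forward 1.7 m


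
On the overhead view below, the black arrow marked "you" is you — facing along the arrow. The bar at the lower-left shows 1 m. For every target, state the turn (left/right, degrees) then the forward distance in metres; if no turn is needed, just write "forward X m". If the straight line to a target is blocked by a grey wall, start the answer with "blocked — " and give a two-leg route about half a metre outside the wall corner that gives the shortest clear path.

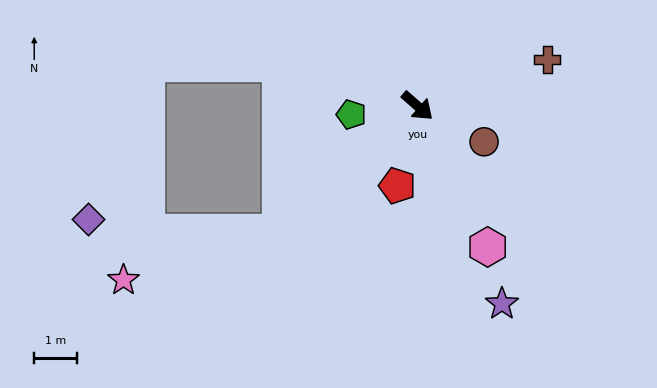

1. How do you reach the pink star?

blocked — turn right 96°, forward 4.4 m, then turn right 25°, forward 3.9 m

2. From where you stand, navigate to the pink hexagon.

turn right 22°, forward 3.7 m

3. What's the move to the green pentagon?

turn right 131°, forward 1.6 m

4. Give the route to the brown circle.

turn left 13°, forward 1.8 m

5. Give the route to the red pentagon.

turn right 63°, forward 1.9 m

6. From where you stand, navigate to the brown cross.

turn left 61°, forward 3.2 m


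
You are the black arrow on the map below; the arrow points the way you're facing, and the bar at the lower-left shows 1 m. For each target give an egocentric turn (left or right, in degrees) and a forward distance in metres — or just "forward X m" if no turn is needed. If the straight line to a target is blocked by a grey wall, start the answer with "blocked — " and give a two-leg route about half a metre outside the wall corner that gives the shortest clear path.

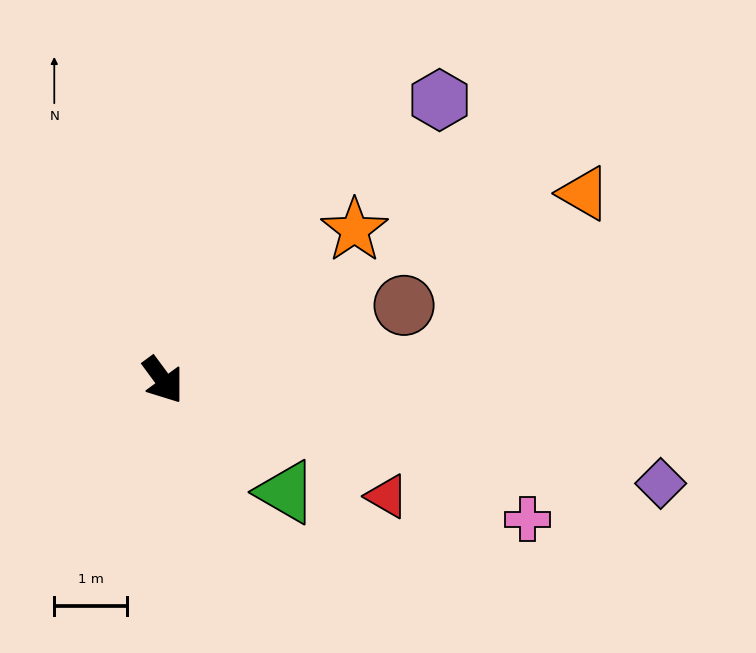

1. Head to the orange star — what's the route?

turn left 92°, forward 3.4 m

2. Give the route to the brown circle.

turn left 71°, forward 3.5 m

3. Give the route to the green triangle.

turn left 11°, forward 2.3 m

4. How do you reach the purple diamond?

turn left 42°, forward 7.0 m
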